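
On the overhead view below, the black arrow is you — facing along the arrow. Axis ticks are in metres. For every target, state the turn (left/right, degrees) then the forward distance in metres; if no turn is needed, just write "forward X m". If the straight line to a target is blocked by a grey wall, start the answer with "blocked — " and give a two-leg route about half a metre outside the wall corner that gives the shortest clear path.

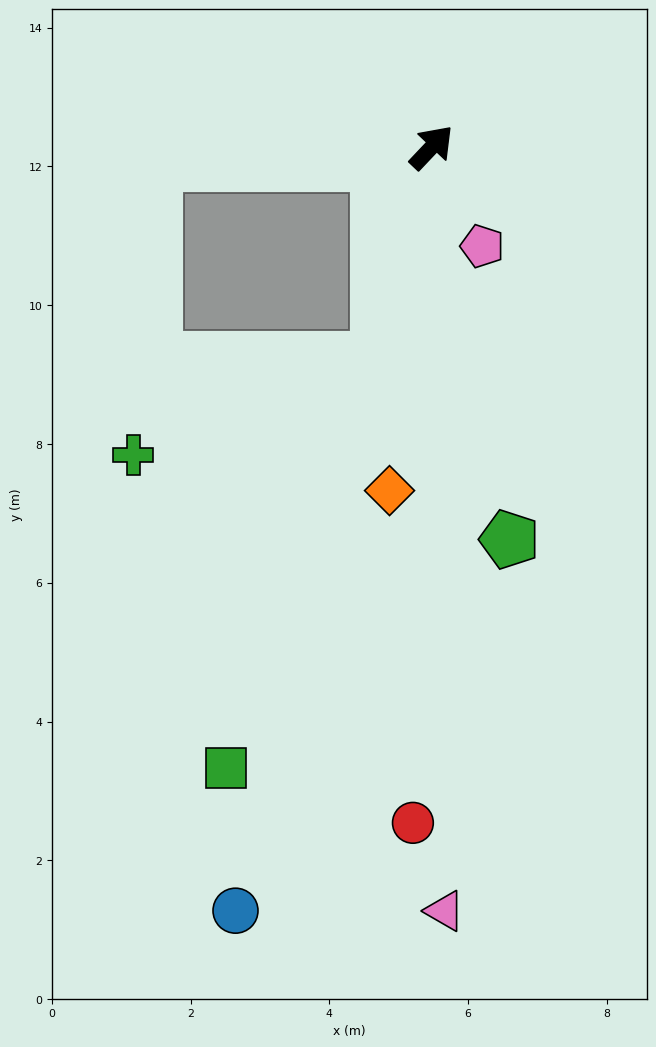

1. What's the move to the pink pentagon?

turn right 110°, forward 1.6 m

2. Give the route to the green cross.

blocked — turn right 150°, forward 3.2 m, then turn right 56°, forward 3.8 m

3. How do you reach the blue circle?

turn right 151°, forward 11.4 m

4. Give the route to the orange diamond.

turn right 144°, forward 5.0 m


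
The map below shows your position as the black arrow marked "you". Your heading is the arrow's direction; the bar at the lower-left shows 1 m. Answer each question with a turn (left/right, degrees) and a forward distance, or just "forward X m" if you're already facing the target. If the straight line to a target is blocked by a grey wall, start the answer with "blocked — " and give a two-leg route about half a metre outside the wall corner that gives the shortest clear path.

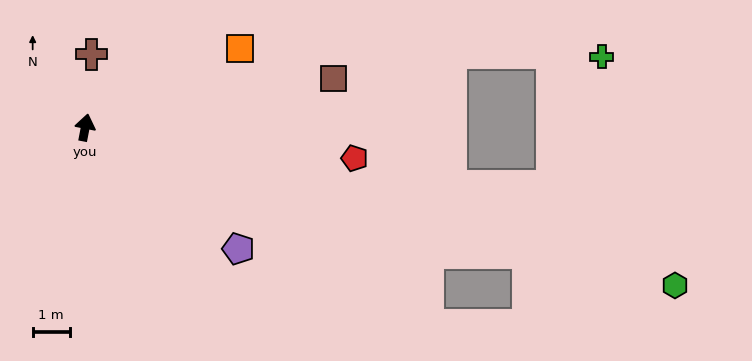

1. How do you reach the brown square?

turn right 68°, forward 6.9 m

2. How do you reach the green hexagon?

turn right 94°, forward 16.6 m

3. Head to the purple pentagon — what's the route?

turn right 117°, forward 5.3 m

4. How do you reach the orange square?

turn right 52°, forward 4.7 m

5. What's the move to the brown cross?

turn left 6°, forward 2.0 m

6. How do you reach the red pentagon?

turn right 86°, forward 7.4 m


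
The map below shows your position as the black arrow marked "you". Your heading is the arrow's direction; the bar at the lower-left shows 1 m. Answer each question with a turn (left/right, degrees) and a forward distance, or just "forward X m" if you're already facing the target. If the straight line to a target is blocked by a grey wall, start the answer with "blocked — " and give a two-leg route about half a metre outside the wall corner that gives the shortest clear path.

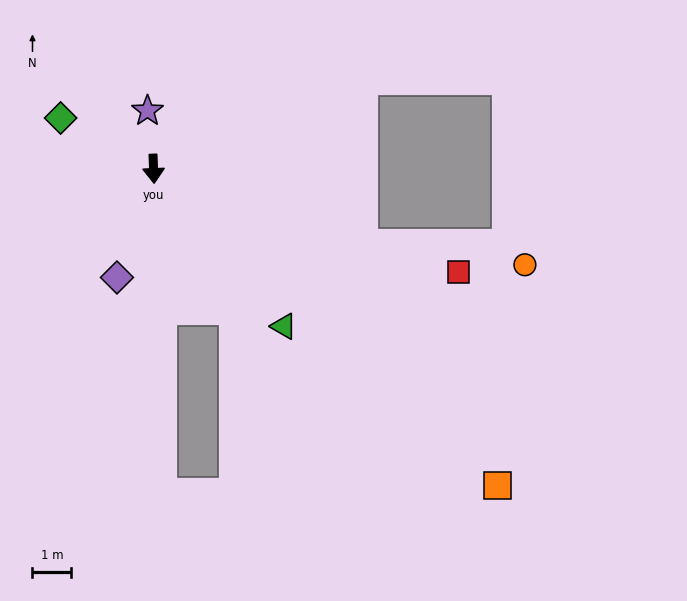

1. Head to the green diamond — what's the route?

turn right 121°, forward 2.7 m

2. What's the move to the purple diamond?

turn right 21°, forward 3.0 m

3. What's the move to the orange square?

turn left 45°, forward 12.1 m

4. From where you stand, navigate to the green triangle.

turn left 37°, forward 5.3 m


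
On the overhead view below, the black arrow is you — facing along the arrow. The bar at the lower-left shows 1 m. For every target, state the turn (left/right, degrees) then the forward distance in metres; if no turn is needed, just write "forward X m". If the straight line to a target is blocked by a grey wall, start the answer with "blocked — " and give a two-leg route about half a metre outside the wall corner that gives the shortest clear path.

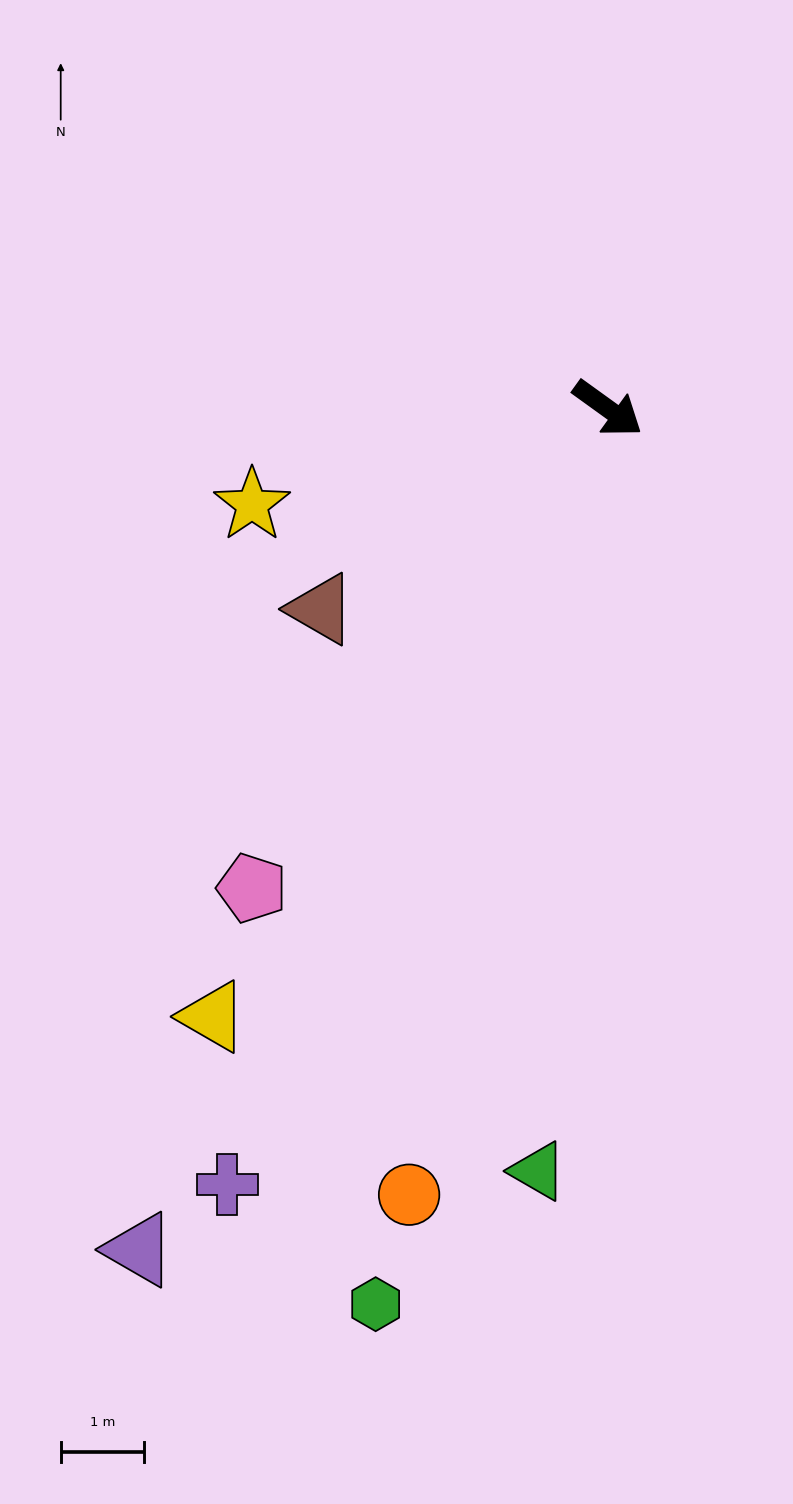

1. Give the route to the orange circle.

turn right 68°, forward 9.7 m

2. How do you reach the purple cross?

turn right 80°, forward 10.3 m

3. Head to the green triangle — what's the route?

turn right 59°, forward 9.1 m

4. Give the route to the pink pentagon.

turn right 91°, forward 7.1 m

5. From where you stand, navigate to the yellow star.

turn right 129°, forward 4.4 m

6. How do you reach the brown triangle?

turn right 109°, forward 4.2 m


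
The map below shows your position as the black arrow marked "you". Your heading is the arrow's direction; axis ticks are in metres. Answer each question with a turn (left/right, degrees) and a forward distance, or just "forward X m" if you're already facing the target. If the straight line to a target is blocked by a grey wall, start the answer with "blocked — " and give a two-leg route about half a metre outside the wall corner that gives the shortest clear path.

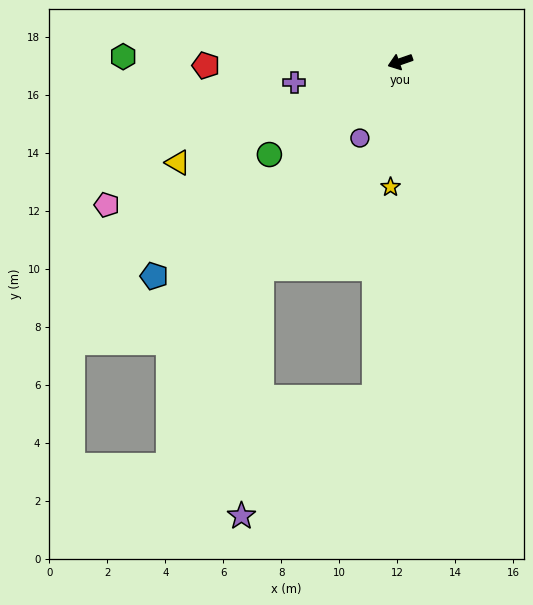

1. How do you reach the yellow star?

turn left 66°, forward 4.3 m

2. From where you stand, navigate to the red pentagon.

turn right 18°, forward 6.7 m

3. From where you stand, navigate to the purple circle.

turn left 43°, forward 3.0 m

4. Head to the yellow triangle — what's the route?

turn left 5°, forward 8.4 m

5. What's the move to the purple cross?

turn right 8°, forward 3.7 m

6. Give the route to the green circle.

turn left 16°, forward 5.5 m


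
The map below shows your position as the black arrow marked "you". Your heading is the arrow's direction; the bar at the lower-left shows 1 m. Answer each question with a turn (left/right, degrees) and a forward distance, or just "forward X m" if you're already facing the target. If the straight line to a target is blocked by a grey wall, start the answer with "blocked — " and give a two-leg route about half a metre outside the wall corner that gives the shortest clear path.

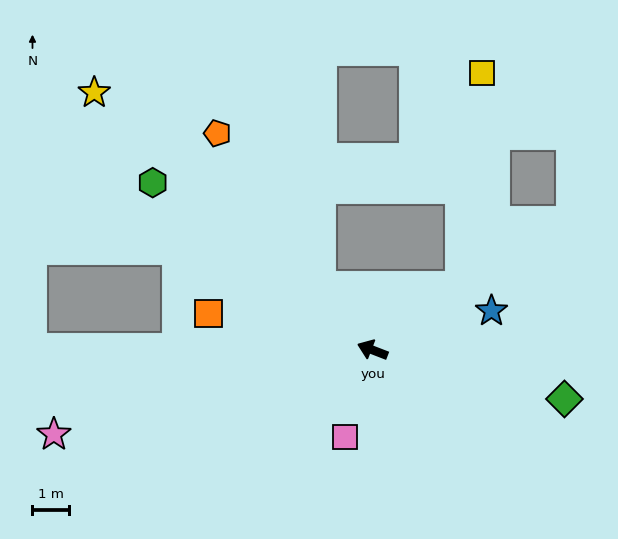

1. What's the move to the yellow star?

turn right 22°, forward 10.5 m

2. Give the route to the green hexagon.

turn right 16°, forward 7.6 m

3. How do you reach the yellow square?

blocked — turn right 123°, forward 3.0 m, then turn left 48°, forward 5.9 m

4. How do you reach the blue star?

turn right 141°, forward 3.5 m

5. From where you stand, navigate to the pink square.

turn left 94°, forward 2.5 m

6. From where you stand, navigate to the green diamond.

turn right 173°, forward 5.5 m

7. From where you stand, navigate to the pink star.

turn left 36°, forward 9.1 m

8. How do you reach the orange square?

turn left 9°, forward 4.6 m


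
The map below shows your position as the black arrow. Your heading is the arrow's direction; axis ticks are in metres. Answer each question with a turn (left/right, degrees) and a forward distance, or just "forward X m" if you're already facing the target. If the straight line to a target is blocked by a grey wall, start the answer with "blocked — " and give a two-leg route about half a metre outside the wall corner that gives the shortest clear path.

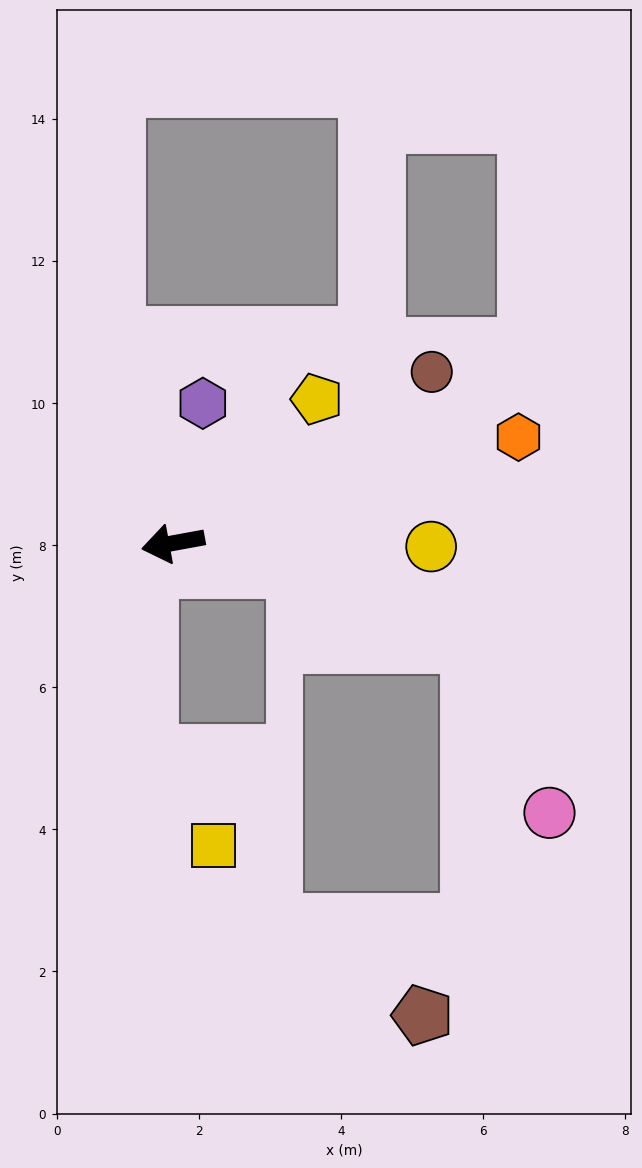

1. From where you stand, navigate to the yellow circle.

turn left 169°, forward 3.6 m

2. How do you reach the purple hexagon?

turn right 112°, forward 2.0 m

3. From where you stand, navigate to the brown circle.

turn right 157°, forward 4.4 m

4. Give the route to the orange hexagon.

turn right 173°, forward 5.1 m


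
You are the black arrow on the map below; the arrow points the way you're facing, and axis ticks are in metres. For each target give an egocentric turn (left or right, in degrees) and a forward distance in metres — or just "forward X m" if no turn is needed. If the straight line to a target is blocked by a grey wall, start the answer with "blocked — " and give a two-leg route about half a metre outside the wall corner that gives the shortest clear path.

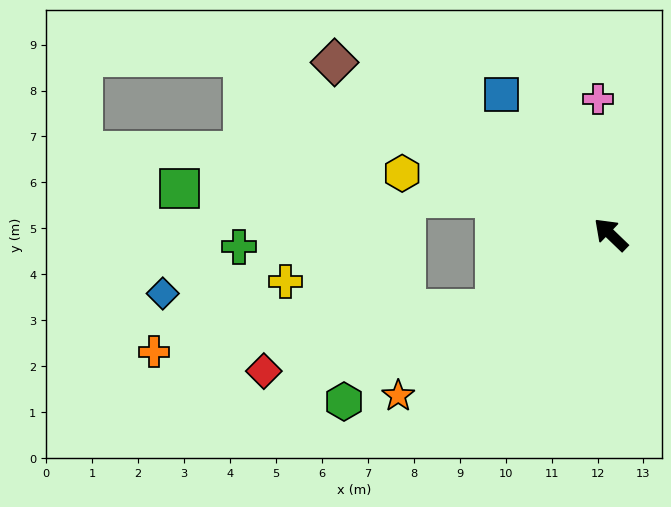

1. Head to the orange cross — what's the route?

blocked — turn left 76°, forward 3.0 m, then turn right 25°, forward 7.5 m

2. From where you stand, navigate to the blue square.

turn right 8°, forward 3.9 m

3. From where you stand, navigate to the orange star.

turn left 81°, forward 5.8 m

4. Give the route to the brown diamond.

turn left 12°, forward 7.1 m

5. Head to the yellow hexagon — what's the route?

turn left 28°, forward 4.7 m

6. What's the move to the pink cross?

turn right 41°, forward 3.0 m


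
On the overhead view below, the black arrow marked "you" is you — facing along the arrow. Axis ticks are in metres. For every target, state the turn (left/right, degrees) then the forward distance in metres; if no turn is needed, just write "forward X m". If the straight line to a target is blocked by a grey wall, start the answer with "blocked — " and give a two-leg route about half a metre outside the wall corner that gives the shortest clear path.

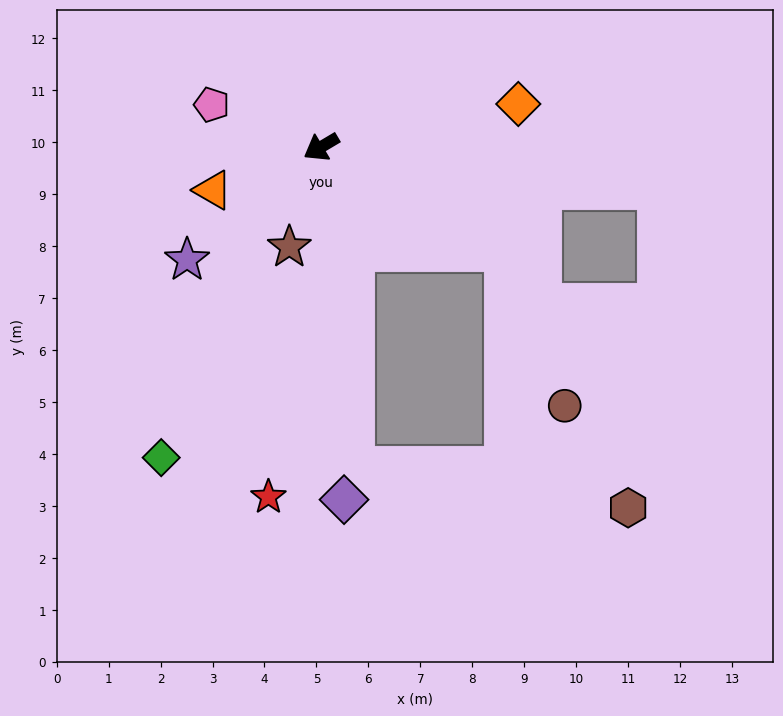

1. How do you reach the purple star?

turn left 9°, forward 3.4 m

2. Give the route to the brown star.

turn left 42°, forward 2.0 m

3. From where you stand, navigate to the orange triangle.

turn right 9°, forward 2.2 m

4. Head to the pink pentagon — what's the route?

turn right 52°, forward 2.3 m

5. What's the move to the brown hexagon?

blocked — turn left 65°, forward 6.2 m, then turn left 76°, forward 5.4 m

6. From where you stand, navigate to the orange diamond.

turn left 162°, forward 3.9 m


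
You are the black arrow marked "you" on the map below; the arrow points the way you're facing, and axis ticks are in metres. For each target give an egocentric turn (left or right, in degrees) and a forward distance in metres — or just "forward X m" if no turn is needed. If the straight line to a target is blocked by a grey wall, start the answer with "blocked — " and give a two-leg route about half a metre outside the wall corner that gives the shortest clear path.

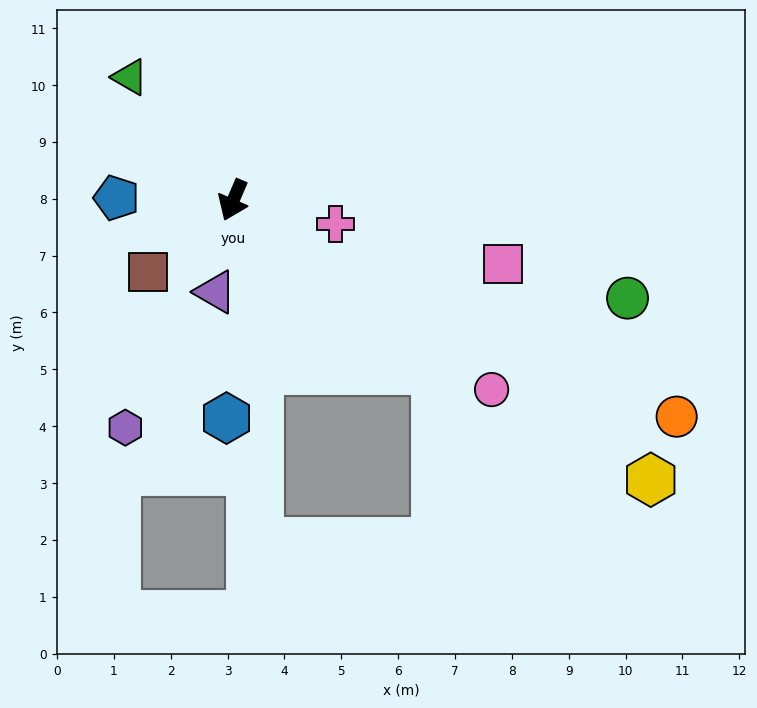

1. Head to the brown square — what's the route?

turn right 27°, forward 2.0 m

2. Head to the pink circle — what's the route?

turn left 77°, forward 5.6 m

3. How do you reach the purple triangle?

turn left 12°, forward 1.6 m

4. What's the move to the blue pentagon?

turn right 68°, forward 2.1 m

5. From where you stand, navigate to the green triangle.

turn right 117°, forward 2.8 m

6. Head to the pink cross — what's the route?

turn left 100°, forward 1.8 m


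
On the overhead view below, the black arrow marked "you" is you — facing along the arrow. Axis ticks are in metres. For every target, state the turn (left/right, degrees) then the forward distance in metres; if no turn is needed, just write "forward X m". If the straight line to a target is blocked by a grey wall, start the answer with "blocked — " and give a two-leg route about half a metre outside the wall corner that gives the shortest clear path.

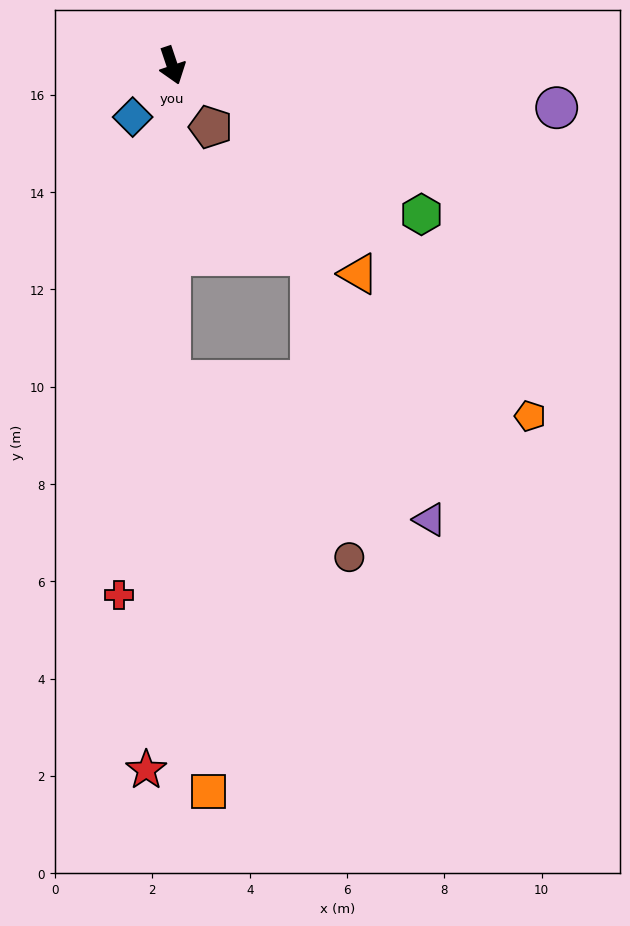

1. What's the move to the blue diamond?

turn right 56°, forward 1.3 m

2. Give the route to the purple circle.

turn left 65°, forward 8.0 m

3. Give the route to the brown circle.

blocked — turn right 19°, forward 6.5 m, then turn left 46°, forward 5.2 m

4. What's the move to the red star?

turn right 21°, forward 14.5 m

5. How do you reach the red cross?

turn right 24°, forward 10.9 m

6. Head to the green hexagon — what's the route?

turn left 41°, forward 6.0 m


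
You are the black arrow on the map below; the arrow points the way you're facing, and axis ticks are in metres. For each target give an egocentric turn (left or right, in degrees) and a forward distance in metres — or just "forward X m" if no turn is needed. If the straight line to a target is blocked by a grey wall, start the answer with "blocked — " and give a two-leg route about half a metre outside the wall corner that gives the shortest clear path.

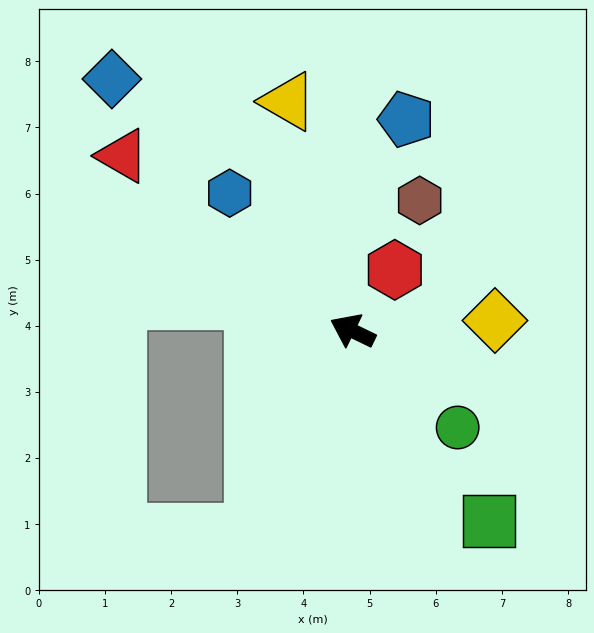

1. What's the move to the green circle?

turn left 163°, forward 2.2 m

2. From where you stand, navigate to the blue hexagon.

turn right 22°, forward 2.8 m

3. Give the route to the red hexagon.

turn right 99°, forward 1.1 m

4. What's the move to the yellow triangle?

turn right 48°, forward 3.6 m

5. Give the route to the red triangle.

turn right 11°, forward 4.4 m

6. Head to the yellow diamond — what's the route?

turn right 150°, forward 2.2 m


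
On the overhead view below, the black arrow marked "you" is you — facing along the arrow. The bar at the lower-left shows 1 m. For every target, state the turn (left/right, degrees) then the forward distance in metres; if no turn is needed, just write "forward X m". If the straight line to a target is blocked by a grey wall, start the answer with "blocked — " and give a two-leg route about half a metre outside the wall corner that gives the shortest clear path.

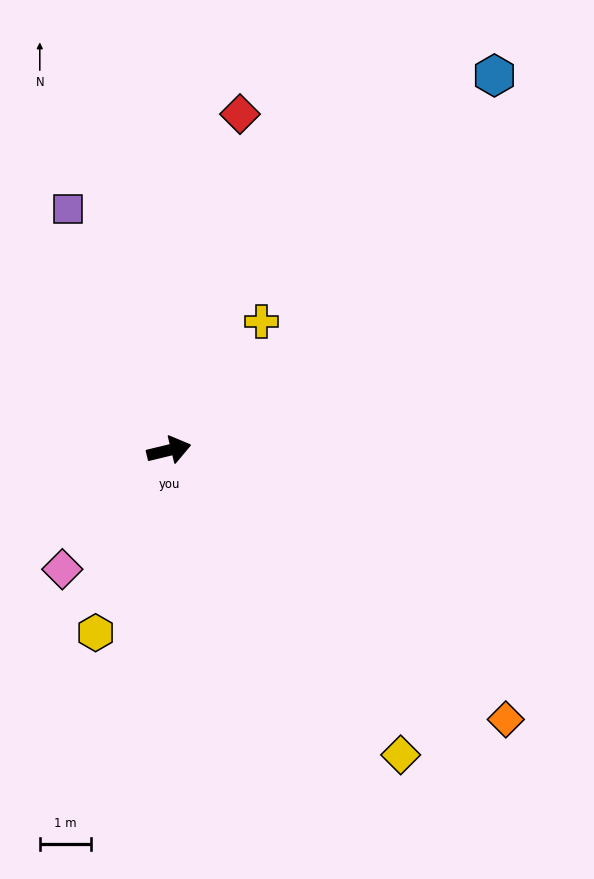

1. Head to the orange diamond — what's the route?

turn right 52°, forward 8.5 m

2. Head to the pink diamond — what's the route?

turn right 145°, forward 3.1 m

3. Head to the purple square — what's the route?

turn left 99°, forward 5.1 m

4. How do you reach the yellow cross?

turn left 41°, forward 3.1 m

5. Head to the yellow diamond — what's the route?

turn right 66°, forward 7.5 m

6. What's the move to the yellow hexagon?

turn right 126°, forward 3.9 m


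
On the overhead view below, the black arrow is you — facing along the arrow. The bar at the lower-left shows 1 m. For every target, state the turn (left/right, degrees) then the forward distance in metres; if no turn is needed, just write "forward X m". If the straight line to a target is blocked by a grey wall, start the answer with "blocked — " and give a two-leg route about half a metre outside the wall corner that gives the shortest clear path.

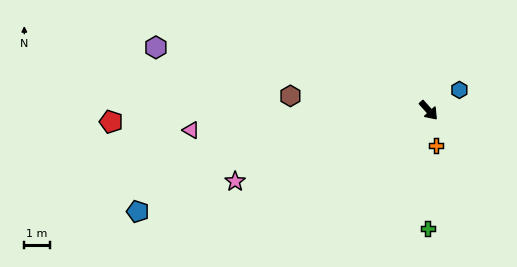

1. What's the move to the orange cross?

turn right 30°, forward 1.4 m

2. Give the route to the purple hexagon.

turn right 145°, forward 10.9 m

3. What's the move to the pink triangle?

turn right 127°, forward 9.3 m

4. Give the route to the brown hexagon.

turn right 138°, forward 5.4 m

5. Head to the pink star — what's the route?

turn right 112°, forward 8.0 m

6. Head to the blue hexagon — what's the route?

turn left 82°, forward 1.4 m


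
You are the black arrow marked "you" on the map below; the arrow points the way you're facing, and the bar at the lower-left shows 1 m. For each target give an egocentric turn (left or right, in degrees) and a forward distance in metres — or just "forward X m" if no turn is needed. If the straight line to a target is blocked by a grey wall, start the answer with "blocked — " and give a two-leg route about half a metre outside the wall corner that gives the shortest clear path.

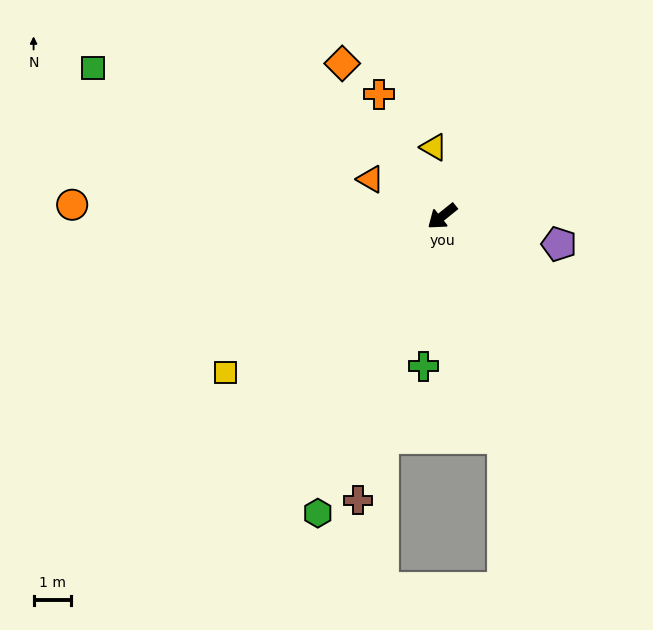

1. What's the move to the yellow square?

turn right 3°, forward 7.2 m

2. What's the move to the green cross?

turn left 44°, forward 4.1 m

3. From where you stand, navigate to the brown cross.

turn left 35°, forward 7.9 m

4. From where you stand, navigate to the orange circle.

turn right 41°, forward 9.9 m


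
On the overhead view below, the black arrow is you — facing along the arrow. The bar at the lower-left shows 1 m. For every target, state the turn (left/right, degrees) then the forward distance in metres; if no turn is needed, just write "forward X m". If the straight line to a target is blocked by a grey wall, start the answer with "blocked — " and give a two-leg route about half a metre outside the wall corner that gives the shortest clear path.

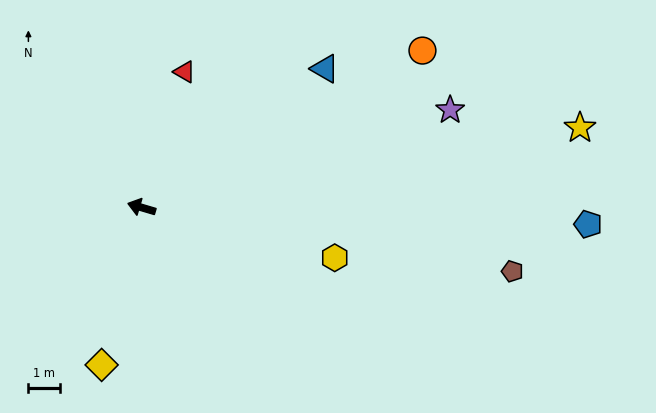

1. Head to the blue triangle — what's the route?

turn right 126°, forward 7.2 m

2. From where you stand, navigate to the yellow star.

turn right 153°, forward 13.9 m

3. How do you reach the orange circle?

turn right 134°, forward 10.1 m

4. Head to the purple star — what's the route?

turn right 146°, forward 10.1 m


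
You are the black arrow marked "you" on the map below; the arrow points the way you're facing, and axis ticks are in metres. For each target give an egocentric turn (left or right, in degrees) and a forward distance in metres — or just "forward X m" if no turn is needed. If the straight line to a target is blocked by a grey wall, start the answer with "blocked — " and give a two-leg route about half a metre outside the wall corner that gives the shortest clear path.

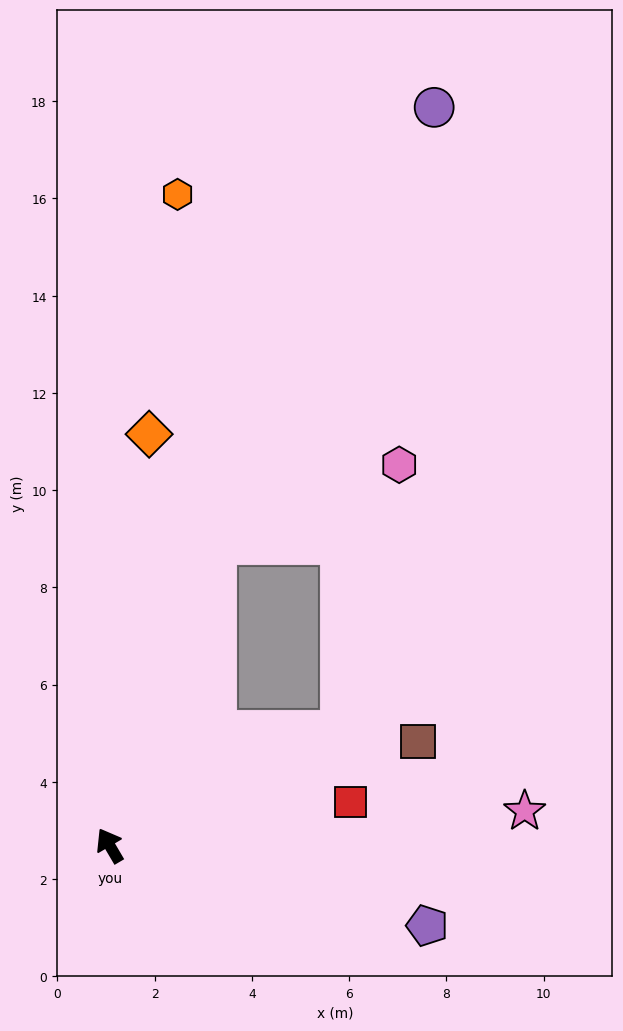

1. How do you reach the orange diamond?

turn right 36°, forward 8.5 m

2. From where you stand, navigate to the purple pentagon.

turn right 135°, forward 6.7 m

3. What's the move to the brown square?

turn right 102°, forward 6.7 m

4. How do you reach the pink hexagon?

blocked — turn right 50°, forward 6.6 m, then turn right 47°, forward 4.1 m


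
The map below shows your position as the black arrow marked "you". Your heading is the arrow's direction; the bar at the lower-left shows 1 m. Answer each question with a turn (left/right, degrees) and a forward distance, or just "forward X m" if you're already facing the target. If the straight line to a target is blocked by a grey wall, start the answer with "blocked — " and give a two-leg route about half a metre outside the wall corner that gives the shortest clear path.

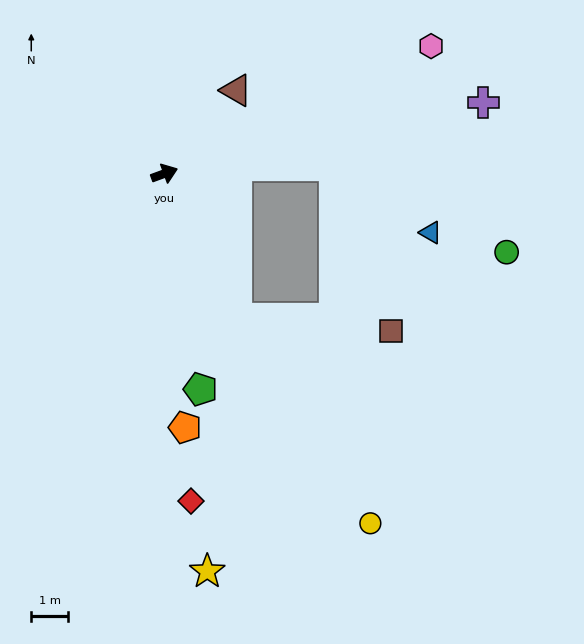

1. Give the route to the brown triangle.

turn left 29°, forward 3.0 m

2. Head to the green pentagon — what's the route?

turn right 101°, forward 5.9 m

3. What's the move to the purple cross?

turn right 8°, forward 8.9 m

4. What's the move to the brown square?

blocked — turn right 84°, forward 4.4 m, then turn left 59°, forward 4.2 m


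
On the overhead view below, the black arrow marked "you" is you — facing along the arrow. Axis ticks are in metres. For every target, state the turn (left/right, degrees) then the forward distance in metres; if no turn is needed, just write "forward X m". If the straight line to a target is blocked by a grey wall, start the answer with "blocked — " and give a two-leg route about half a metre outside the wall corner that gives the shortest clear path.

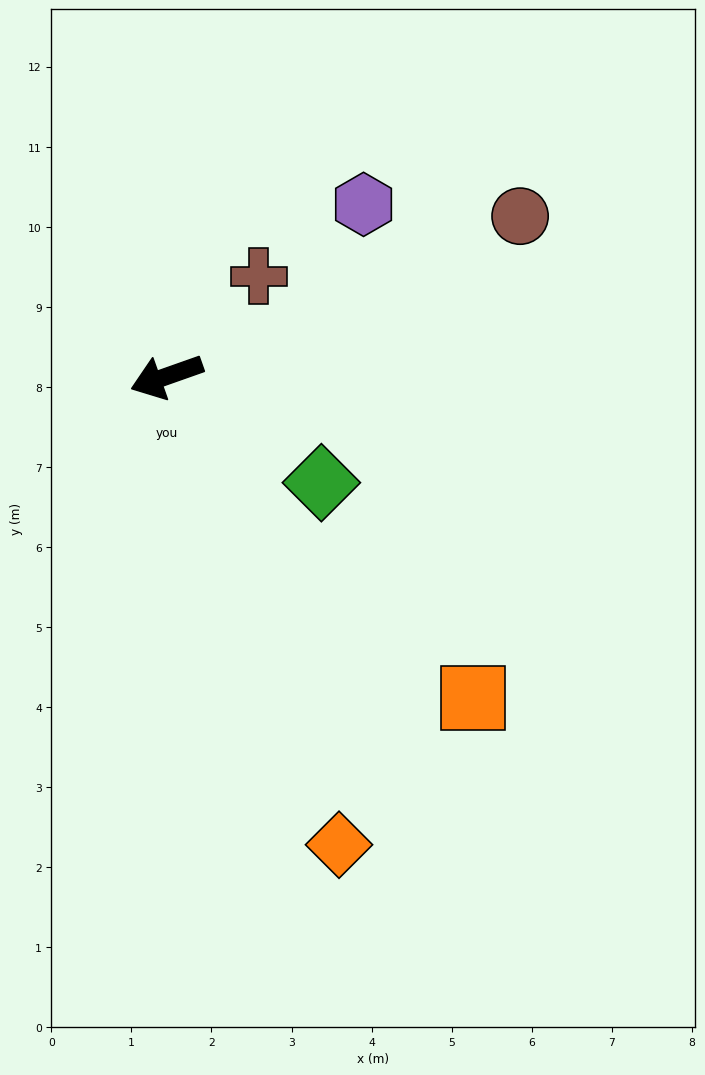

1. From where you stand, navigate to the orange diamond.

turn left 91°, forward 6.2 m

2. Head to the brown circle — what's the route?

turn right 175°, forward 4.8 m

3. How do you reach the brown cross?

turn right 152°, forward 1.7 m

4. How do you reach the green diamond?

turn left 126°, forward 2.3 m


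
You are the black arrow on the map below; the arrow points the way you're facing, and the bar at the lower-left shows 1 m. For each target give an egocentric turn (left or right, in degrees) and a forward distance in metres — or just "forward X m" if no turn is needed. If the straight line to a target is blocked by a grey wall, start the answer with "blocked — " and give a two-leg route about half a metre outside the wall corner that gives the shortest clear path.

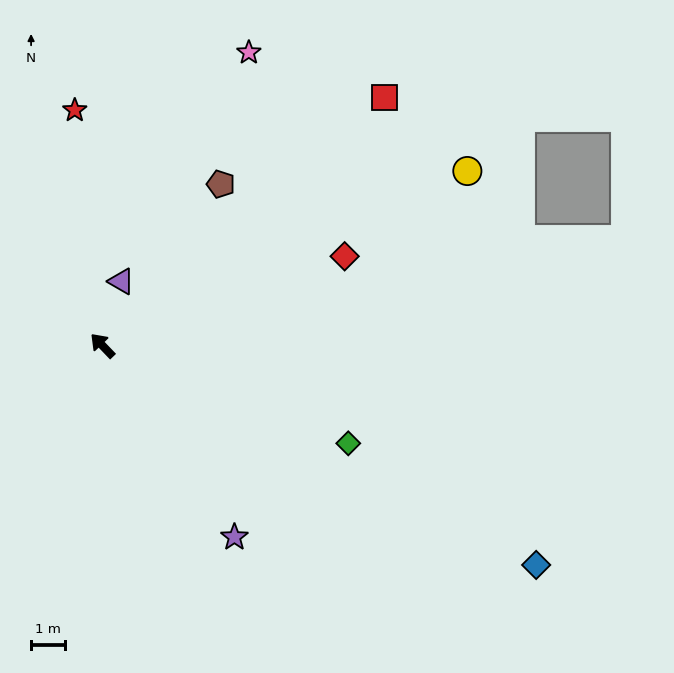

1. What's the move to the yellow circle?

turn right 108°, forward 12.0 m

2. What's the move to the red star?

turn right 37°, forward 7.0 m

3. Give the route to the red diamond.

turn right 114°, forward 7.6 m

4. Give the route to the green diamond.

turn right 156°, forward 7.8 m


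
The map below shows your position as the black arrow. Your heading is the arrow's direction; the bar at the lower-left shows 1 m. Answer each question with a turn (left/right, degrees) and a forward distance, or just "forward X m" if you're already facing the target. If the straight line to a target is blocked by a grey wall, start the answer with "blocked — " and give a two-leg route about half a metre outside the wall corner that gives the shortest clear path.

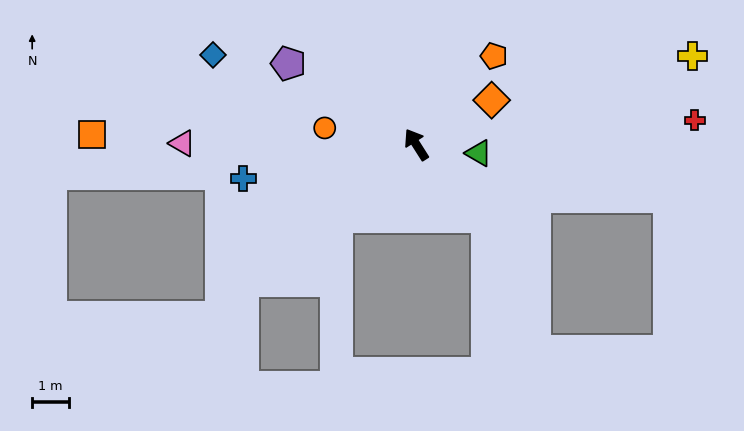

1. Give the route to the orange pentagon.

turn right 74°, forward 3.2 m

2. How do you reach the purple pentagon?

turn left 25°, forward 4.1 m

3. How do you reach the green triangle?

turn right 130°, forward 1.7 m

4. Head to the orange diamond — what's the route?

turn right 92°, forward 2.4 m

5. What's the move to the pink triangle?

turn left 57°, forward 6.4 m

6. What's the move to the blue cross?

turn left 69°, forward 4.8 m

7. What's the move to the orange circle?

turn left 47°, forward 2.5 m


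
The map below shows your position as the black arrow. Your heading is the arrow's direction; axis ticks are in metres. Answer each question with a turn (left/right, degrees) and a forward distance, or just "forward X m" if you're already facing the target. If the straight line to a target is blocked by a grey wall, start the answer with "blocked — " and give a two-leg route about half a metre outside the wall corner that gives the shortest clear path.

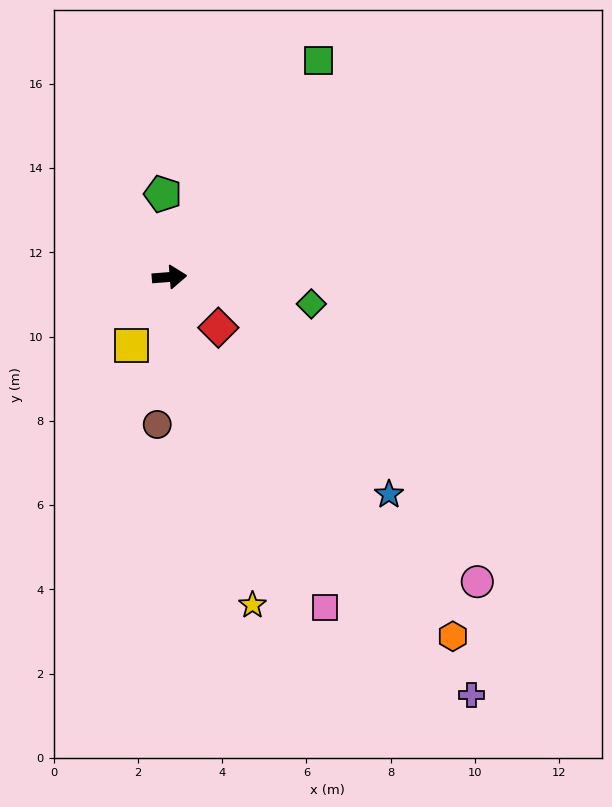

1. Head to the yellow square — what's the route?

turn right 123°, forward 1.9 m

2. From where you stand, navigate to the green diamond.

turn right 15°, forward 3.4 m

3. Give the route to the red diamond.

turn right 51°, forward 1.7 m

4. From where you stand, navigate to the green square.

turn left 51°, forward 6.2 m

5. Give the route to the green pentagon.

turn left 90°, forward 2.0 m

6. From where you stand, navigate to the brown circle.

turn right 99°, forward 3.5 m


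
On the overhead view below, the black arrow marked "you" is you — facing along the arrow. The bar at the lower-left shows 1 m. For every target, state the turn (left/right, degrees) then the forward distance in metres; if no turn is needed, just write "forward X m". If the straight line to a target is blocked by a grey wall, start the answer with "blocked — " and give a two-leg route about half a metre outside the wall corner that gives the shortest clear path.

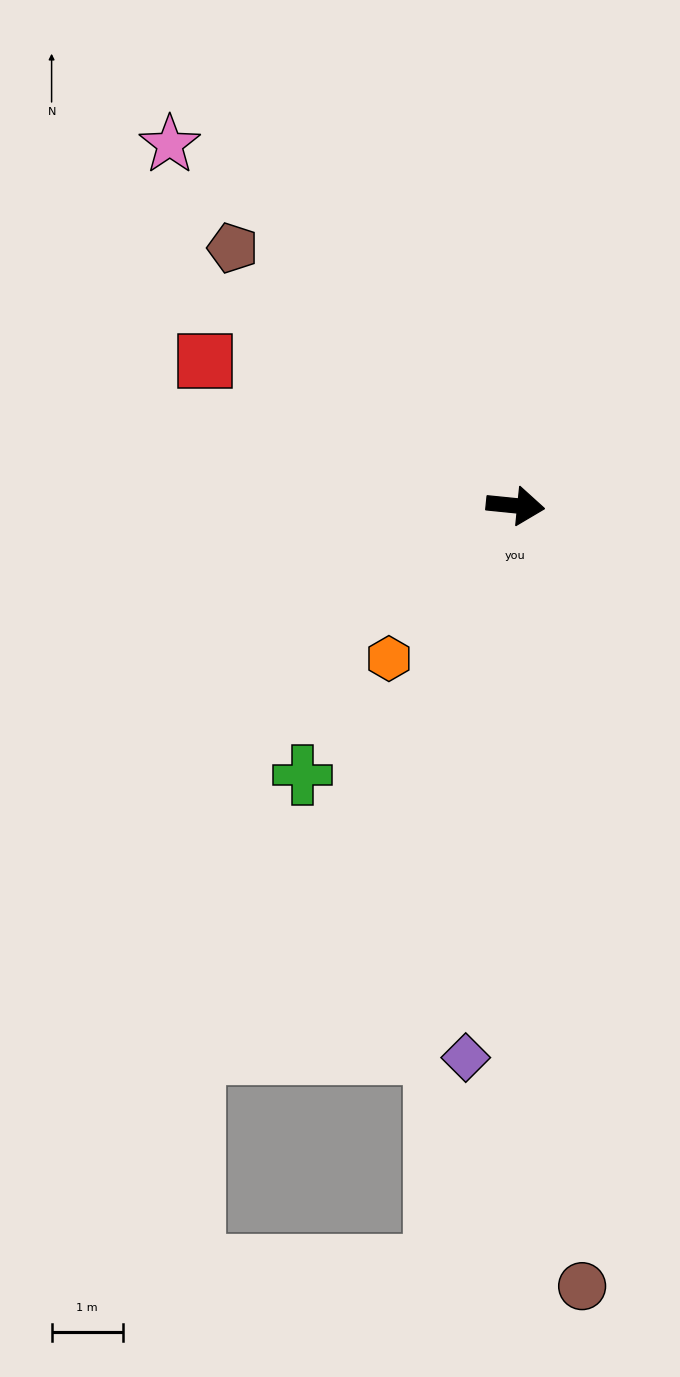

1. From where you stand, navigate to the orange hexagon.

turn right 124°, forward 2.8 m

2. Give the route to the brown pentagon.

turn left 143°, forward 5.4 m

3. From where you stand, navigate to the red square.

turn left 161°, forward 4.8 m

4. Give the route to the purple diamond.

turn right 89°, forward 7.8 m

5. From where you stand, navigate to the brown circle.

turn right 79°, forward 11.0 m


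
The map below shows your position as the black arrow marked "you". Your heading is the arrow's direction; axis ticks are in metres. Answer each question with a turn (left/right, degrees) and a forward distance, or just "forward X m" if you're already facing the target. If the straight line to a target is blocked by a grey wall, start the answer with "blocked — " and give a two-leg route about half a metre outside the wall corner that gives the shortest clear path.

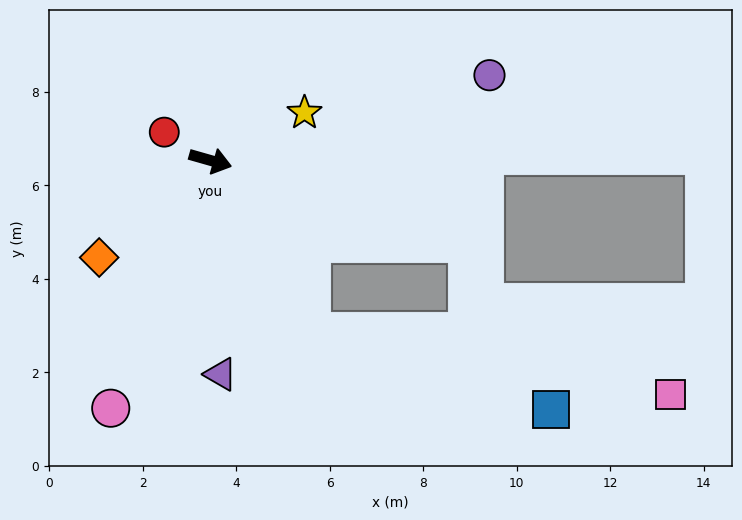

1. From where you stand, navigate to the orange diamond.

turn right 123°, forward 3.2 m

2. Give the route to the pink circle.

turn right 96°, forward 5.7 m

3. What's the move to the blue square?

blocked — turn right 44°, forward 4.3 m, then turn left 42°, forward 5.4 m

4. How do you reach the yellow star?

turn left 43°, forward 2.3 m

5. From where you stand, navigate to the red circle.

turn left 164°, forward 1.2 m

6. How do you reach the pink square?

blocked — turn right 44°, forward 4.3 m, then turn left 50°, forward 7.8 m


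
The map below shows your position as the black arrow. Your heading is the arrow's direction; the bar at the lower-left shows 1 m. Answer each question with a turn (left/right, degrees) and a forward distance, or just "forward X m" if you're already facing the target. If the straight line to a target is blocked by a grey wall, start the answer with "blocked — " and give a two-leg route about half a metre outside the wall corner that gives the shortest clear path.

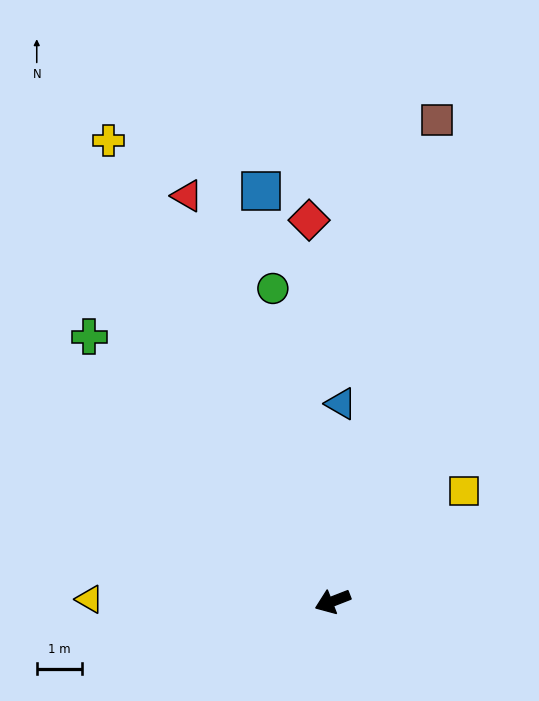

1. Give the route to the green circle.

turn right 100°, forward 7.0 m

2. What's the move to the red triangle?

turn right 92°, forward 9.4 m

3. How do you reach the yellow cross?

turn right 85°, forward 11.2 m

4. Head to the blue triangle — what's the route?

turn right 114°, forward 4.3 m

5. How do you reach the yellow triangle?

turn right 22°, forward 5.3 m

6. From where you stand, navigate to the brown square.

turn right 124°, forward 10.8 m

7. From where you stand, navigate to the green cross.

turn right 69°, forward 7.9 m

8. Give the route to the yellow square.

turn right 161°, forward 3.8 m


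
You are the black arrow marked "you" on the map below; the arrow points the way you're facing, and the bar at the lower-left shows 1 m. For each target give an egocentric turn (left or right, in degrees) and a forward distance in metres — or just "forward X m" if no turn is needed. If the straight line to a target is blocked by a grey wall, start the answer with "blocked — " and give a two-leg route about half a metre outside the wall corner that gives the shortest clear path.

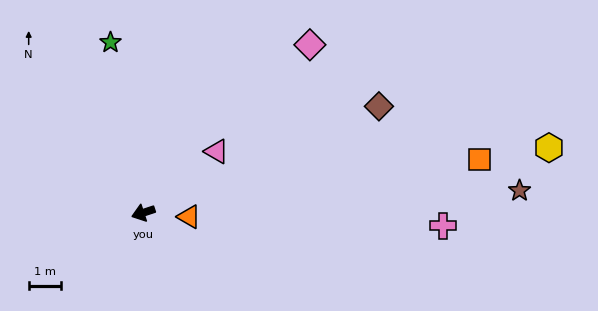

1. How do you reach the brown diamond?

turn right 174°, forward 8.0 m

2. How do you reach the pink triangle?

turn right 158°, forward 2.9 m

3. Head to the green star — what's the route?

turn right 97°, forward 5.3 m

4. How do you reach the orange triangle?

turn left 157°, forward 1.4 m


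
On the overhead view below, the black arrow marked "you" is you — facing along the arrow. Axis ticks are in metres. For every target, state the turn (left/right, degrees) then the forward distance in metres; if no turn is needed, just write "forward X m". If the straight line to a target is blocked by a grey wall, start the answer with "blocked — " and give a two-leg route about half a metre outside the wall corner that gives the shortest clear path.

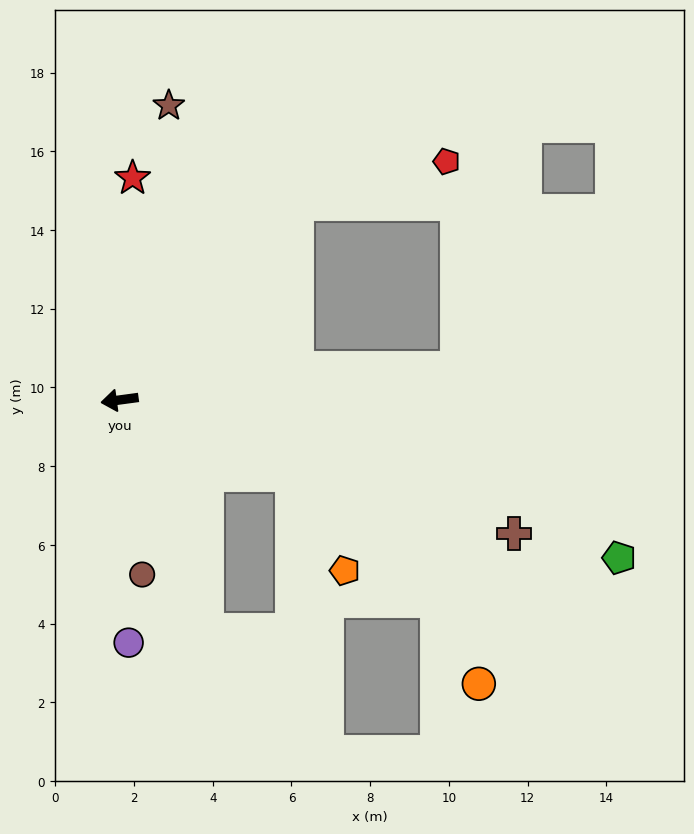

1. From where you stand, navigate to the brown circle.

turn left 90°, forward 4.5 m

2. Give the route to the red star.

turn right 101°, forward 5.6 m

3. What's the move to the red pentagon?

blocked — turn right 140°, forward 6.7 m, then turn right 32°, forward 3.9 m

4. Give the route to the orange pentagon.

blocked — turn left 149°, forward 4.8 m, then turn right 38°, forward 2.8 m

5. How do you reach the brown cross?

turn left 154°, forward 10.6 m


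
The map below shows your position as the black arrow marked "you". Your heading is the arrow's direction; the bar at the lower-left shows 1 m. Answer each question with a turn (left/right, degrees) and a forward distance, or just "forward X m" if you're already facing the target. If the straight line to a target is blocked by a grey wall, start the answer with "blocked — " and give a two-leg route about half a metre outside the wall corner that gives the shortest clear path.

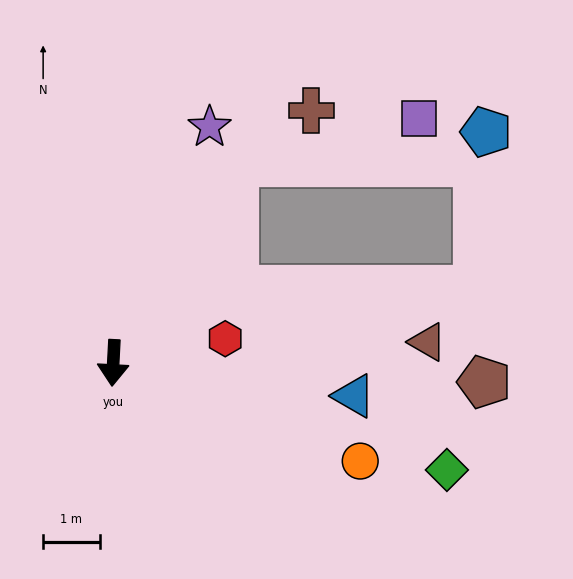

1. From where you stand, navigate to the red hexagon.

turn left 105°, forward 2.0 m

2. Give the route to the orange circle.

turn left 71°, forward 4.7 m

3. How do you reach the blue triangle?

turn left 85°, forward 4.3 m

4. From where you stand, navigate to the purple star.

turn left 161°, forward 4.5 m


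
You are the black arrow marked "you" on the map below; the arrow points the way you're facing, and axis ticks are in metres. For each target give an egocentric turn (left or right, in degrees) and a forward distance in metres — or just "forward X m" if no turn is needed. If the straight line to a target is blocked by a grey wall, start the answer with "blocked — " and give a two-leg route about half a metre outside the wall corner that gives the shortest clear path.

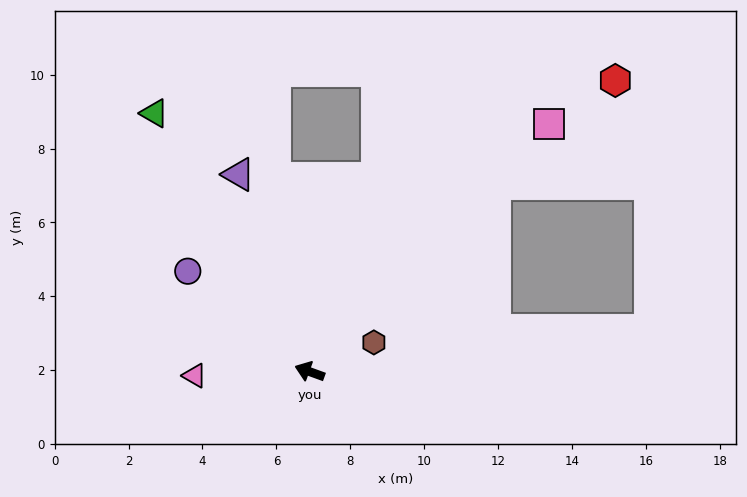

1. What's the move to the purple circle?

turn right 20°, forward 4.3 m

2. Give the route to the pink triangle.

turn left 22°, forward 3.1 m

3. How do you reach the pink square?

turn right 114°, forward 9.3 m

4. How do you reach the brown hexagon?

turn right 136°, forward 1.9 m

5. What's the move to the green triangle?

turn right 39°, forward 8.2 m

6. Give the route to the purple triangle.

turn right 50°, forward 5.7 m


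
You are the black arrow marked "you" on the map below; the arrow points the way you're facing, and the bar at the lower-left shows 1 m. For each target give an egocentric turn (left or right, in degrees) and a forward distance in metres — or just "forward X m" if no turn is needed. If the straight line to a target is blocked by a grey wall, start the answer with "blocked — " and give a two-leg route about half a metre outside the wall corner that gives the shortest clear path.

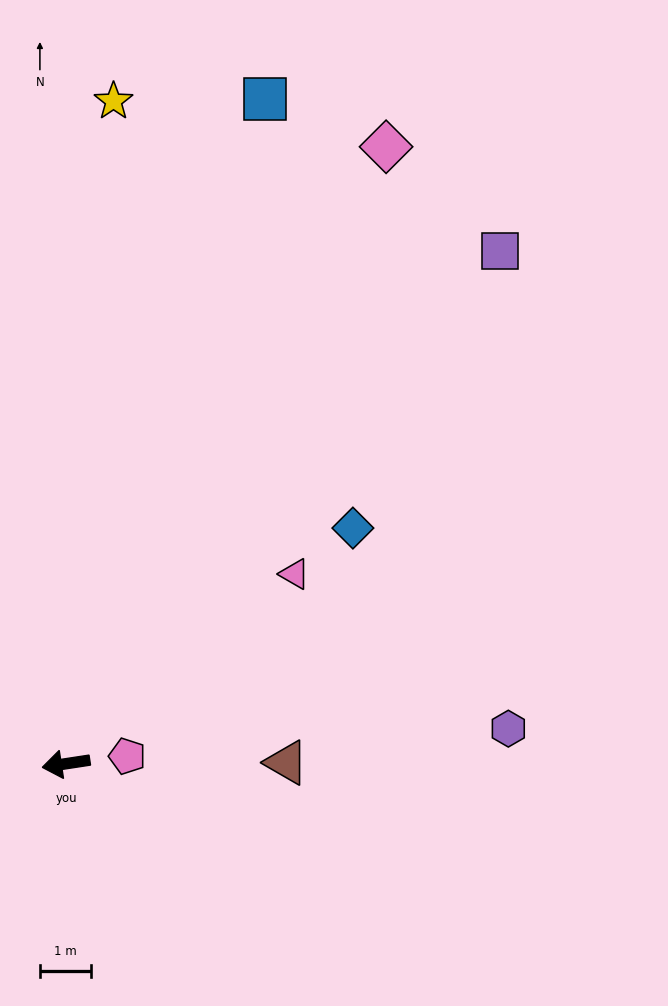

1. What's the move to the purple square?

turn right 139°, forward 13.2 m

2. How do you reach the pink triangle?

turn right 149°, forward 5.8 m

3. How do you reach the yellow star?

turn right 103°, forward 13.1 m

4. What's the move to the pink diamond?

turn right 126°, forward 13.7 m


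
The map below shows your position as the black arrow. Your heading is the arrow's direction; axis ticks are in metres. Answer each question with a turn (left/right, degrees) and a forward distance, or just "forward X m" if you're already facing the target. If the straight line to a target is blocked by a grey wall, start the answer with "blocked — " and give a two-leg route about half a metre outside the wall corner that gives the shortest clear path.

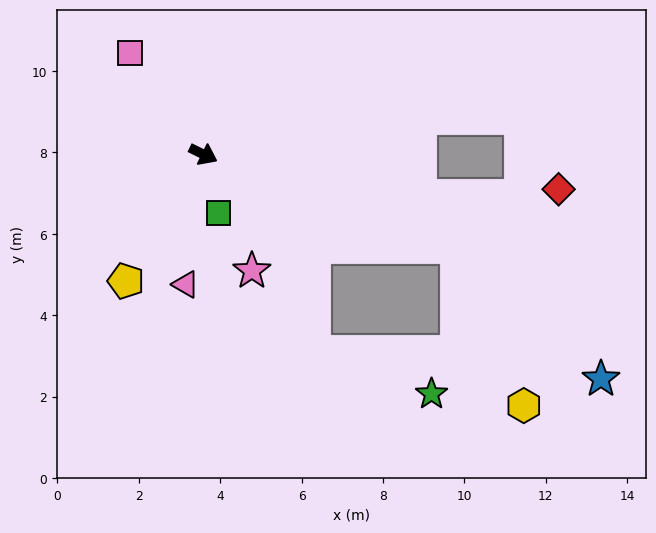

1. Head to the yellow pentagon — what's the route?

turn right 95°, forward 3.6 m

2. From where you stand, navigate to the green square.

turn right 49°, forward 1.5 m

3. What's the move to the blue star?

blocked — turn left 6°, forward 6.6 m, then turn right 23°, forward 4.8 m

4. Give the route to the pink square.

turn left 152°, forward 3.1 m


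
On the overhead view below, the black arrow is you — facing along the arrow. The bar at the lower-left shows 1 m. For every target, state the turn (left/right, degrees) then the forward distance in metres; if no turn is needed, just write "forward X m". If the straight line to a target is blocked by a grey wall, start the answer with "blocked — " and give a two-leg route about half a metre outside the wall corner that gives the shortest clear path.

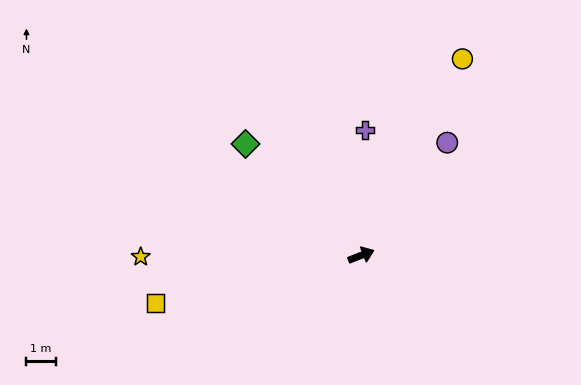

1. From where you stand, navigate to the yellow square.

turn left 172°, forward 7.2 m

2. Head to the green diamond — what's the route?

turn left 115°, forward 5.5 m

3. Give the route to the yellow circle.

turn left 41°, forward 7.6 m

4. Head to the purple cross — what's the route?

turn left 67°, forward 4.3 m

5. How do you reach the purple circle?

turn left 31°, forward 4.9 m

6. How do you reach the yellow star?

turn left 159°, forward 7.5 m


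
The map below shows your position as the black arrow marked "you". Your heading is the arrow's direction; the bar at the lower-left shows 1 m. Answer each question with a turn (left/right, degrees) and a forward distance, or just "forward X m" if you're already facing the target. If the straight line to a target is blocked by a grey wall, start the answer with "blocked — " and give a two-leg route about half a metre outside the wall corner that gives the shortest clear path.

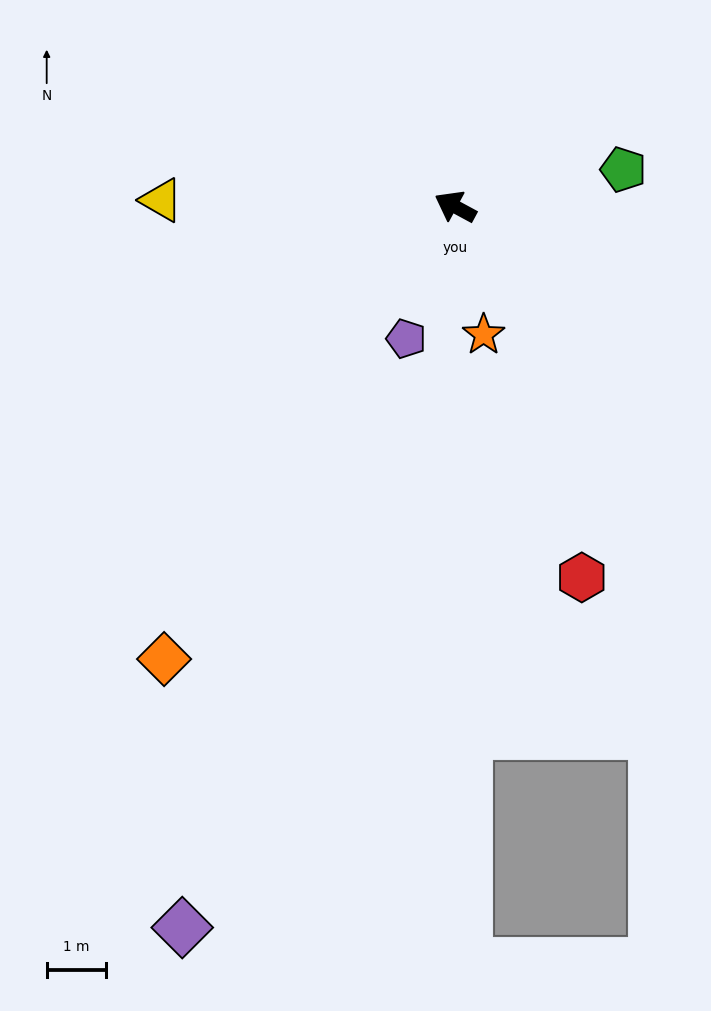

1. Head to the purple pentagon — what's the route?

turn left 98°, forward 2.4 m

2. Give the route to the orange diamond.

turn left 86°, forward 9.0 m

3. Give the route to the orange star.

turn left 131°, forward 2.2 m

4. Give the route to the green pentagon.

turn right 139°, forward 2.9 m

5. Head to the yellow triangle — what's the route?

turn left 27°, forward 4.9 m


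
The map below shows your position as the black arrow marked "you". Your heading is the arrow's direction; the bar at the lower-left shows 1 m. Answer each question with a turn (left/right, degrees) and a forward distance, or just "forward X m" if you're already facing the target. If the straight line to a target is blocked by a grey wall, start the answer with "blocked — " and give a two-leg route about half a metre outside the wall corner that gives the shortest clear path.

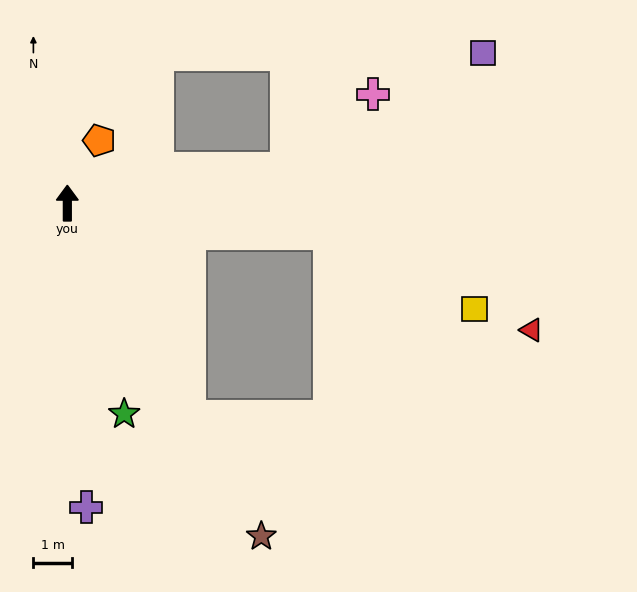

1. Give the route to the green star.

turn right 165°, forward 5.6 m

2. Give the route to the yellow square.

blocked — turn right 97°, forward 6.8 m, then turn right 21°, forward 4.2 m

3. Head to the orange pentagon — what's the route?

turn right 27°, forward 1.8 m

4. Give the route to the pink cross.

blocked — turn right 81°, forward 5.7 m, then turn left 32°, forward 2.9 m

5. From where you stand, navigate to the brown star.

turn right 150°, forward 9.9 m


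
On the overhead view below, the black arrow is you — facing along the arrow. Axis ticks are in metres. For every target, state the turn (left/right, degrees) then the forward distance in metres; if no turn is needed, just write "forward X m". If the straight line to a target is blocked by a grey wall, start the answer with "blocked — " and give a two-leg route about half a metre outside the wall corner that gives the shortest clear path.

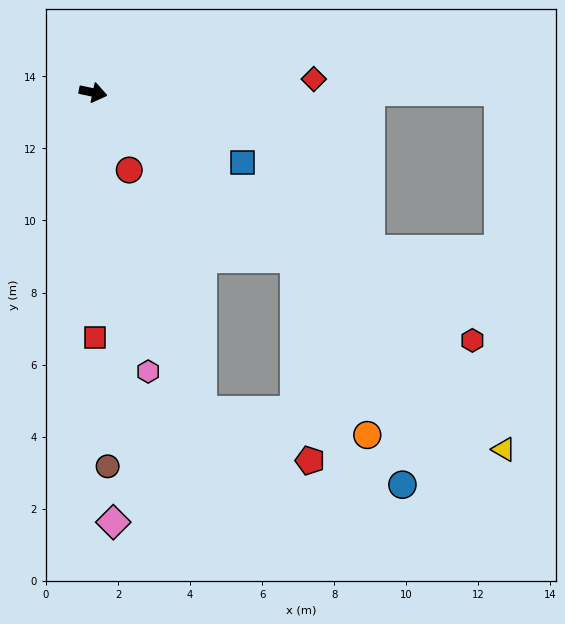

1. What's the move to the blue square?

turn right 13°, forward 4.6 m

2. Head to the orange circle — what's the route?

blocked — turn right 27°, forward 7.2 m, then turn right 29°, forward 5.3 m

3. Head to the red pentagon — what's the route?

blocked — turn right 27°, forward 7.2 m, then turn right 47°, forward 5.6 m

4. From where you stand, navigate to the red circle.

turn right 53°, forward 2.4 m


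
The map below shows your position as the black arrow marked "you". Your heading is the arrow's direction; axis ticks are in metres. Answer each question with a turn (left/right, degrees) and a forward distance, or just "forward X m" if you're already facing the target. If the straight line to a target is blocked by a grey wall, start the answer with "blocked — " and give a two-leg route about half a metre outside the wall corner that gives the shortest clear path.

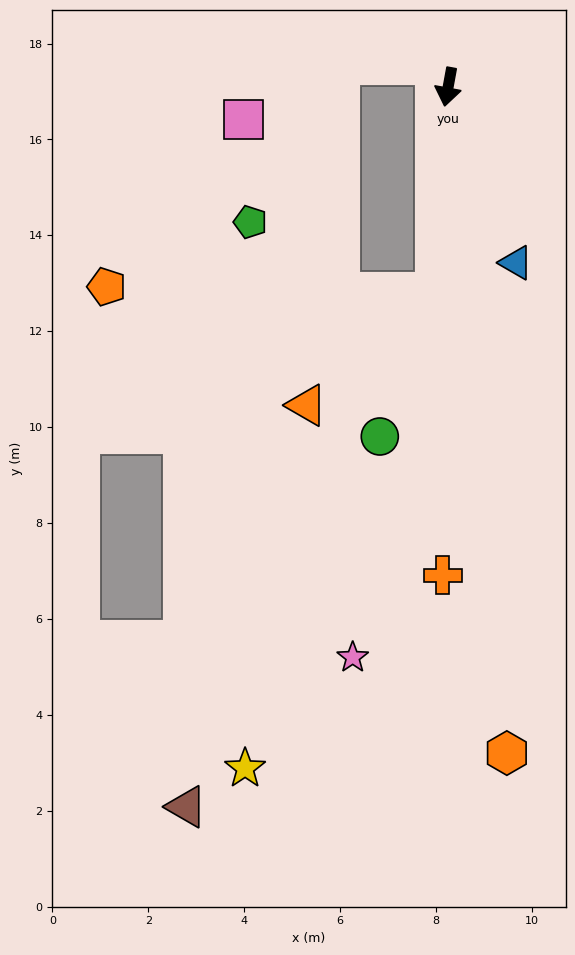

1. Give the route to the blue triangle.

turn left 32°, forward 3.9 m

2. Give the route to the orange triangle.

blocked — turn left 7°, forward 4.3 m, then turn right 45°, forward 3.6 m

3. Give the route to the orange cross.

turn left 10°, forward 10.2 m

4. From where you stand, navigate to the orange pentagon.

blocked — turn left 7°, forward 4.3 m, then turn right 88°, forward 6.9 m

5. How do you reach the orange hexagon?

turn left 15°, forward 13.9 m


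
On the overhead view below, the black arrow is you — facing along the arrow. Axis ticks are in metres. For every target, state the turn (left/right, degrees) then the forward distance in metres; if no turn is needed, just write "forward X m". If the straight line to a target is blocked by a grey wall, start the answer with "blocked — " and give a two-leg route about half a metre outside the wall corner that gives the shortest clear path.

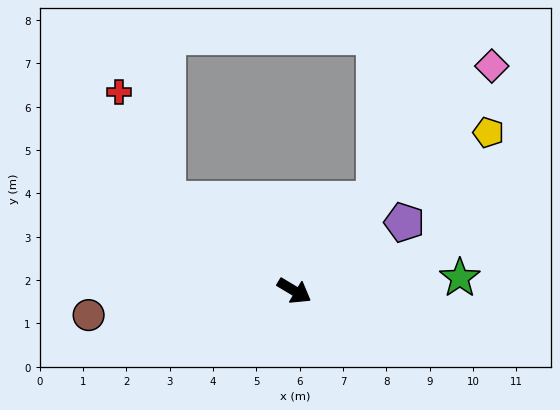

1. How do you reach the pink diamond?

turn left 80°, forward 6.9 m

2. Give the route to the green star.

turn left 35°, forward 3.8 m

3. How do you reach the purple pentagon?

turn left 63°, forward 3.0 m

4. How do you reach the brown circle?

turn right 142°, forward 4.8 m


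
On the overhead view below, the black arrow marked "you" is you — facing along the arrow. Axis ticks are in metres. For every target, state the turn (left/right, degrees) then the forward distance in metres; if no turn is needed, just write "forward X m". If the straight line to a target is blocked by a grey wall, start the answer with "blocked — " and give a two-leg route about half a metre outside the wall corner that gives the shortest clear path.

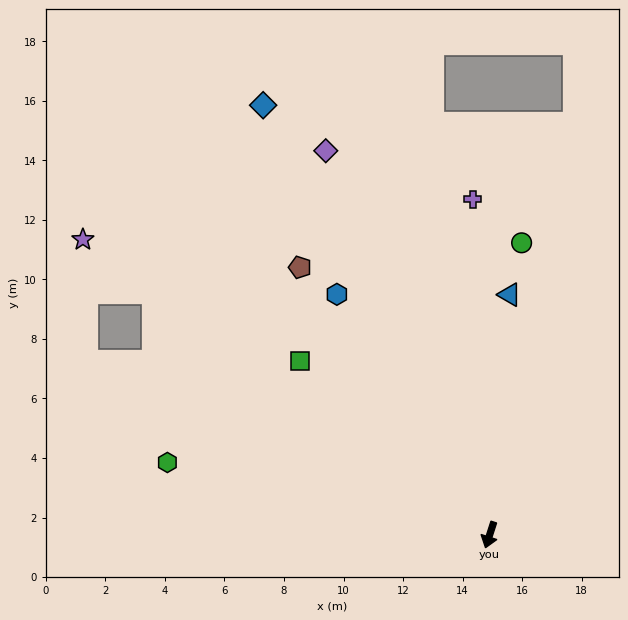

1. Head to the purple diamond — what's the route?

turn right 139°, forward 14.0 m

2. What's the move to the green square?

turn right 115°, forward 8.6 m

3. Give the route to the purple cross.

turn right 159°, forward 11.3 m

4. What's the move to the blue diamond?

turn right 134°, forward 16.3 m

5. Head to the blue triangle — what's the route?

turn right 167°, forward 8.1 m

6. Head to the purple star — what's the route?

turn right 108°, forward 16.9 m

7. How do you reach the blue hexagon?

turn right 130°, forward 9.6 m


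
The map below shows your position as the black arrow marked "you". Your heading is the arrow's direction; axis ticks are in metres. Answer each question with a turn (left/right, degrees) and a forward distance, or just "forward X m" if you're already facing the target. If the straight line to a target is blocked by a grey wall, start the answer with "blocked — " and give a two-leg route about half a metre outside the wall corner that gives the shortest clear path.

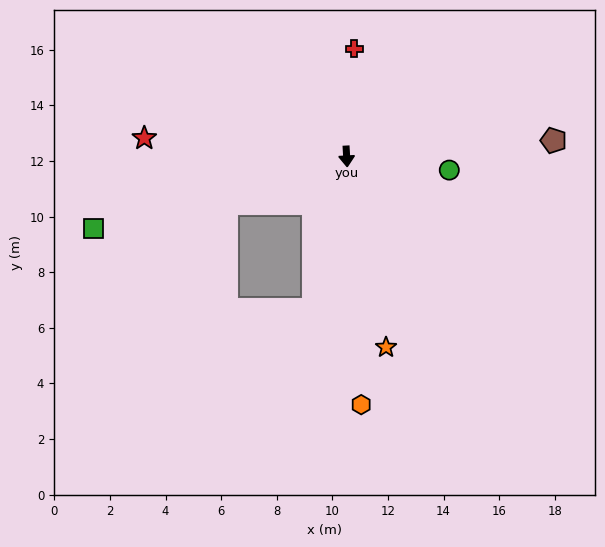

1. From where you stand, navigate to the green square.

turn right 77°, forward 9.5 m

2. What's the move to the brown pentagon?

turn left 91°, forward 7.5 m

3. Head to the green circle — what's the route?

turn left 79°, forward 3.7 m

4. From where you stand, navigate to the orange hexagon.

forward 8.9 m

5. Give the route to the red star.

turn right 98°, forward 7.3 m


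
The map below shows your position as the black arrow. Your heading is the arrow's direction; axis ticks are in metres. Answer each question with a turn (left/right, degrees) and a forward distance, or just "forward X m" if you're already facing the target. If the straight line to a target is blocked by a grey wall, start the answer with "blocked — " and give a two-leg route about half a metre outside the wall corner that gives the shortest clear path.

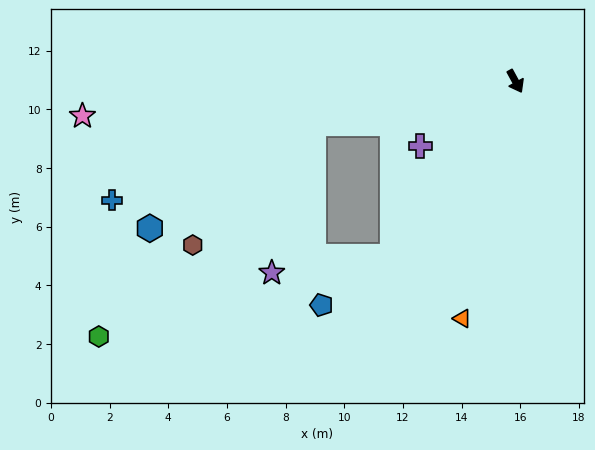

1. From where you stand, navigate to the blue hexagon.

blocked — turn right 107°, forward 7.0 m, then turn left 21°, forward 6.6 m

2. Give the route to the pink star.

turn right 114°, forward 14.8 m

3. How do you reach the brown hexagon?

blocked — turn right 107°, forward 7.0 m, then turn left 34°, forward 5.8 m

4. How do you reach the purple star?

blocked — turn right 64°, forward 7.3 m, then turn right 47°, forward 4.1 m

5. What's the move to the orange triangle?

turn right 41°, forward 8.3 m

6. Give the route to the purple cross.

turn right 84°, forward 3.9 m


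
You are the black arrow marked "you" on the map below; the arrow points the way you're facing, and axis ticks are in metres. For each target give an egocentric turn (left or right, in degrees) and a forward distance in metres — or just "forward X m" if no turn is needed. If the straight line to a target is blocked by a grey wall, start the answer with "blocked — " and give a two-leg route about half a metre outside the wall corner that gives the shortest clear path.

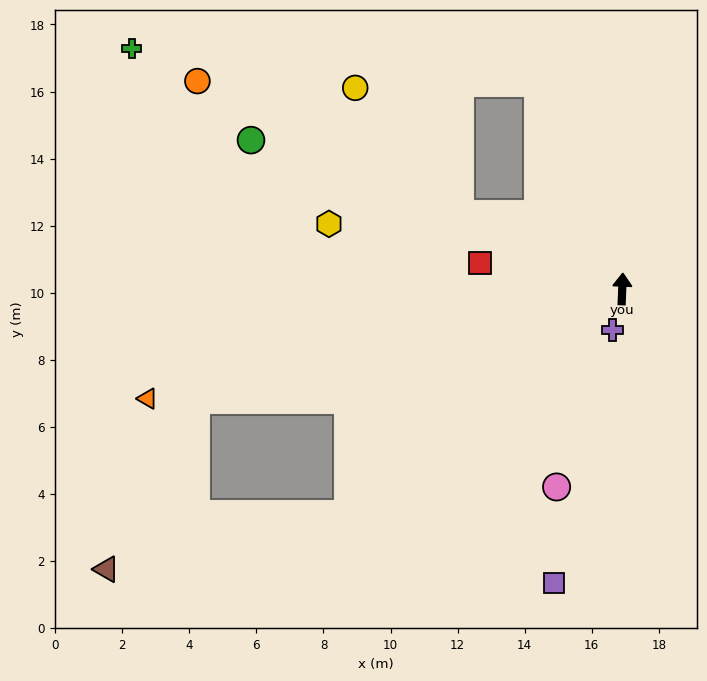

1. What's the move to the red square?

turn left 82°, forward 4.3 m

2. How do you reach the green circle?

turn left 70°, forward 11.9 m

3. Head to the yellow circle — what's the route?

blocked — turn left 68°, forward 5.3 m, then turn right 26°, forward 4.9 m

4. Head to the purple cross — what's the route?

turn left 169°, forward 1.3 m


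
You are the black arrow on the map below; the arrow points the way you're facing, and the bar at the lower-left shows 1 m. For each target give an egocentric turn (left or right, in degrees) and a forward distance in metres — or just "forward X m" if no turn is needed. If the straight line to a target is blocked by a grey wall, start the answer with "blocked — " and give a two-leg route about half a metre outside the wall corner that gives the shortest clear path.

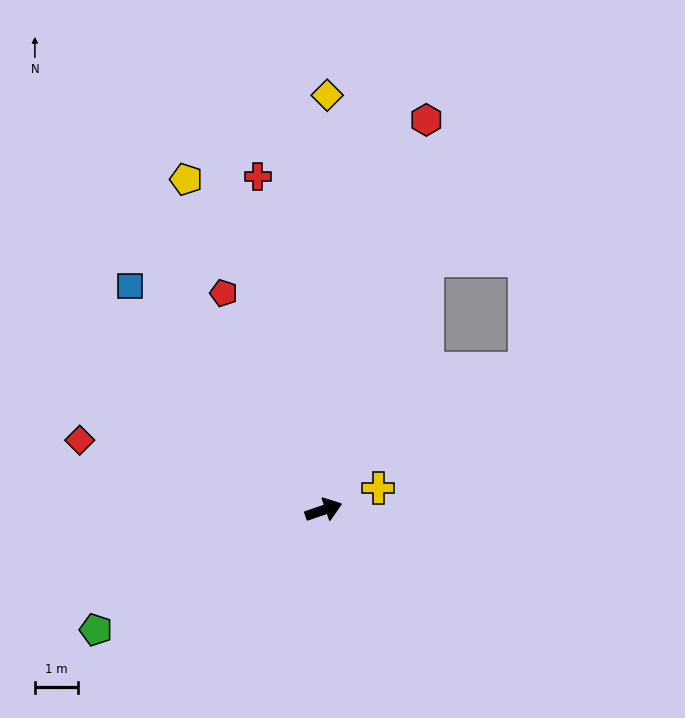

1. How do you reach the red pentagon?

turn left 96°, forward 5.6 m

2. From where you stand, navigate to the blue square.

turn left 112°, forward 6.9 m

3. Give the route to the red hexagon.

turn left 56°, forward 9.5 m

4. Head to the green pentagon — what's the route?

turn right 171°, forward 6.0 m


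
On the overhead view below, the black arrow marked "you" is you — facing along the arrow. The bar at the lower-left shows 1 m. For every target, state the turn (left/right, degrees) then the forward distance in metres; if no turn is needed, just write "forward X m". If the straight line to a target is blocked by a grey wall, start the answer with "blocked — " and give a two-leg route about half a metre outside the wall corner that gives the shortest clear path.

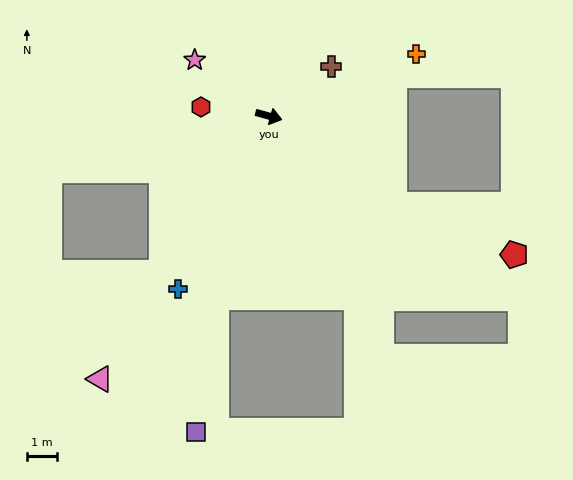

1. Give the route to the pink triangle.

turn right 107°, forward 10.5 m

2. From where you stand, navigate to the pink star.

turn left 158°, forward 3.1 m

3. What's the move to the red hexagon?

turn right 172°, forward 2.3 m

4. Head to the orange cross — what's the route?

turn left 38°, forward 5.4 m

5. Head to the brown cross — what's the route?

turn left 54°, forward 2.7 m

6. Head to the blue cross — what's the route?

turn right 102°, forward 6.6 m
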